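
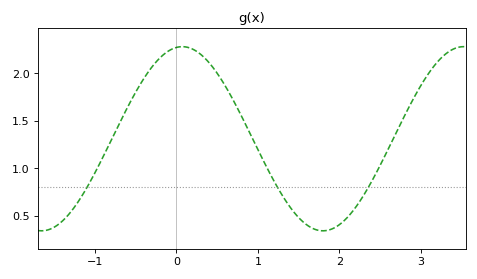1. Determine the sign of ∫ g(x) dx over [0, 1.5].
positive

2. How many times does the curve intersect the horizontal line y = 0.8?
3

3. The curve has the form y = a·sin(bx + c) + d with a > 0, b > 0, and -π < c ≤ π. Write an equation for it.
y = 0.97sin(1.8x + 1.4) + 1.31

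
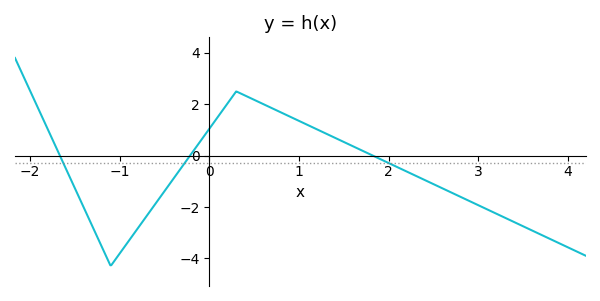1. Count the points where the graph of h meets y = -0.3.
3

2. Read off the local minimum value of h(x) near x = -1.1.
-4.3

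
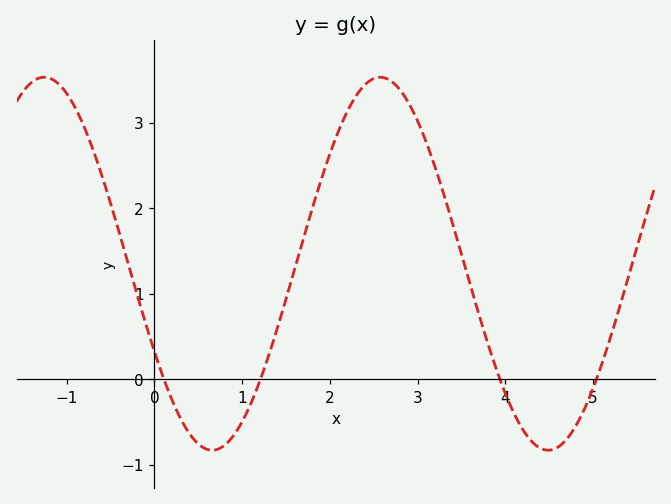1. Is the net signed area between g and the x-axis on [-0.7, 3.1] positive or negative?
positive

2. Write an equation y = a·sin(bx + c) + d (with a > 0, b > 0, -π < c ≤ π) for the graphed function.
y = 2.18sin(1.64x - 2.65) + 1.35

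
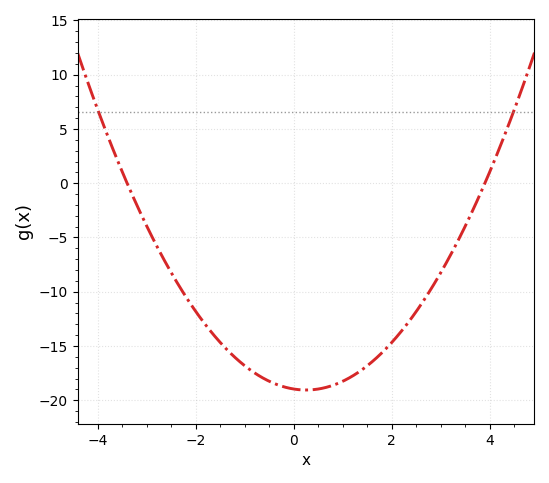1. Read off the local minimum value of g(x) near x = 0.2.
-19.1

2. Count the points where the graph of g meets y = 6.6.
2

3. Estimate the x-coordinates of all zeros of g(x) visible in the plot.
-3.4, 3.9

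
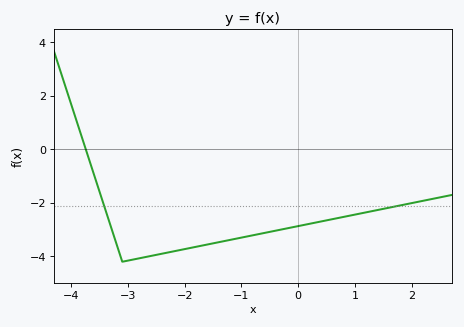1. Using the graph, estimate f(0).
-2.8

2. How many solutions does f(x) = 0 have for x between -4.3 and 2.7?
1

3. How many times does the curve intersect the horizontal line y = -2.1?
2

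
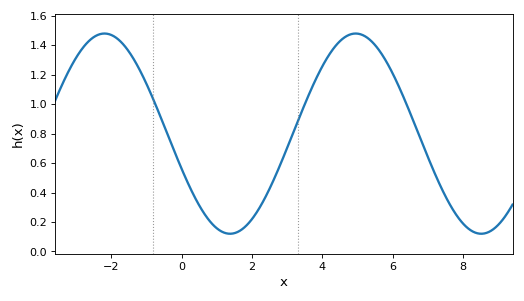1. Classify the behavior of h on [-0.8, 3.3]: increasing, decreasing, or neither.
neither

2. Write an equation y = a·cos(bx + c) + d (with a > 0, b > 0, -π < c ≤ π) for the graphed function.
y = 0.68cos(0.88x + 1.9) + 0.8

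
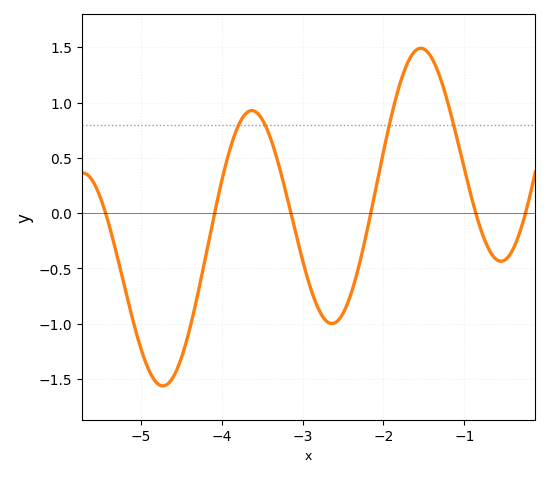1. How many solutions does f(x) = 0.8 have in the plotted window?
4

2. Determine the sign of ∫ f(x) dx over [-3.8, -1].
positive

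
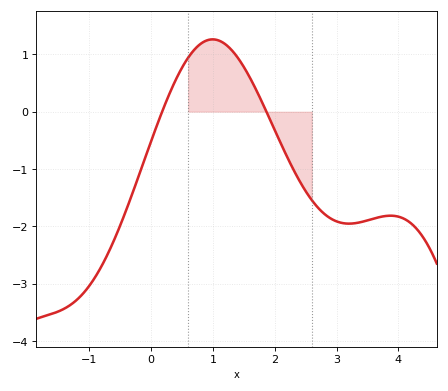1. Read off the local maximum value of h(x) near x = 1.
1.3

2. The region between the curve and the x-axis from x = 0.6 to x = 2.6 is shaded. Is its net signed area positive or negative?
positive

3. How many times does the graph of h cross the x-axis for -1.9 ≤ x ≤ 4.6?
2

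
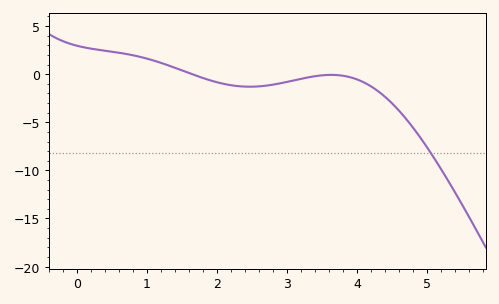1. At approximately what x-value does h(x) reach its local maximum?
3.6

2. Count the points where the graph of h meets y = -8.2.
1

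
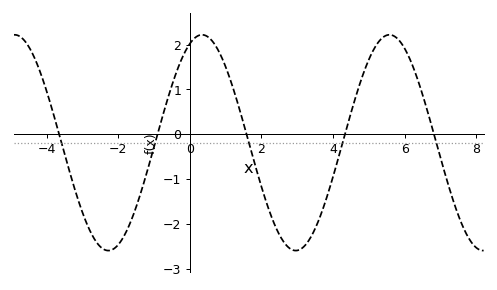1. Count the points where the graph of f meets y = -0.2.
5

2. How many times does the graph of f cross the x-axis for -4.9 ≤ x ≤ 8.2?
5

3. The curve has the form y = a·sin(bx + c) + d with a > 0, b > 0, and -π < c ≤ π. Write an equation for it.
y = 2.41sin(1.2x + 1.16) - 0.19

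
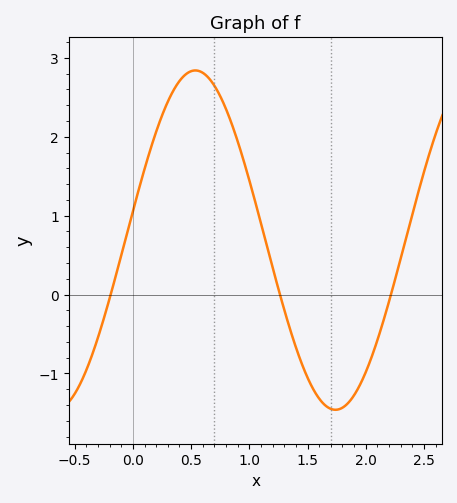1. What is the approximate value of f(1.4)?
-0.669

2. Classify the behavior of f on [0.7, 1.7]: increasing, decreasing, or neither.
decreasing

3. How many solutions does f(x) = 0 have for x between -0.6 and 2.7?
3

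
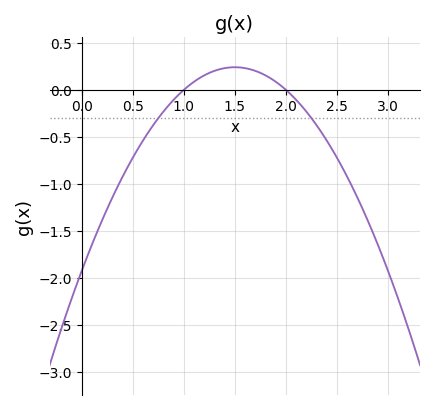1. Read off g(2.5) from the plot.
-0.72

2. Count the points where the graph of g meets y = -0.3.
2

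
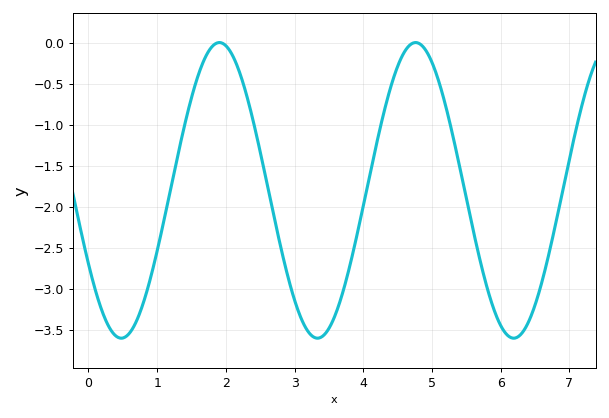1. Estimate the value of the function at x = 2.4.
-0.95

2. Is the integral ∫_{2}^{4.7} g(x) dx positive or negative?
negative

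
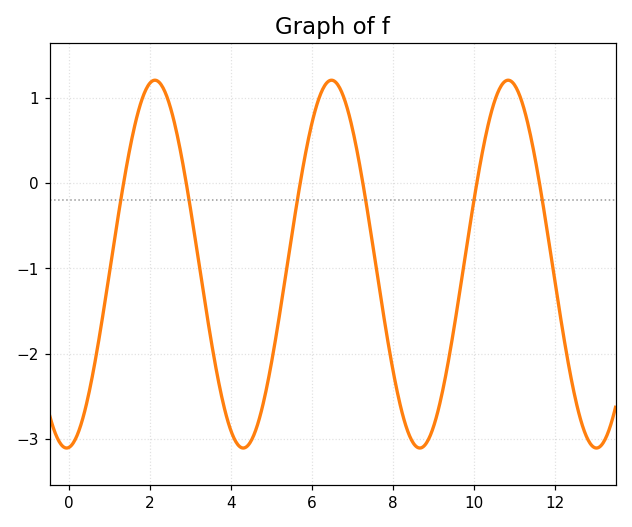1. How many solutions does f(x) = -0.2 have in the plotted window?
6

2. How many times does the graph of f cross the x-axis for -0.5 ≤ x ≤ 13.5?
6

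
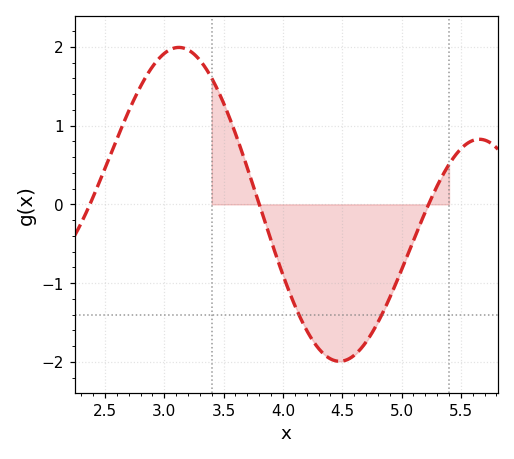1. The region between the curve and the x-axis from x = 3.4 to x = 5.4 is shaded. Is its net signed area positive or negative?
negative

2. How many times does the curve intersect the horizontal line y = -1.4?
2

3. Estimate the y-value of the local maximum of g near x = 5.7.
0.8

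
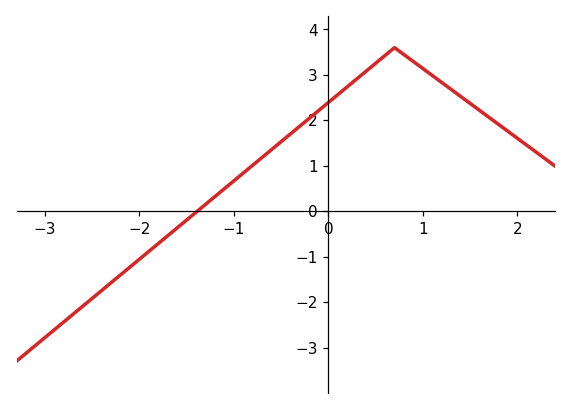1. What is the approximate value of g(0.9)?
3.29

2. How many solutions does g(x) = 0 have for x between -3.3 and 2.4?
1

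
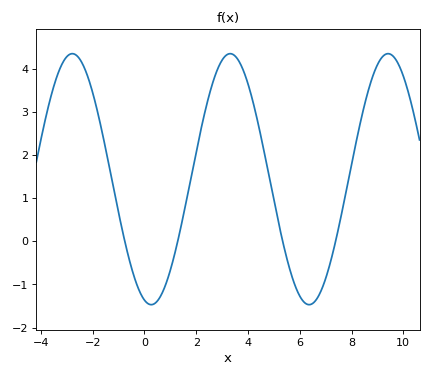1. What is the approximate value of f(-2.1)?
3.6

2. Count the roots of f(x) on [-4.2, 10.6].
4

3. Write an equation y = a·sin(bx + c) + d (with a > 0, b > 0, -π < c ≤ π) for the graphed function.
y = 2.91sin(1x - 1.8) + 1.44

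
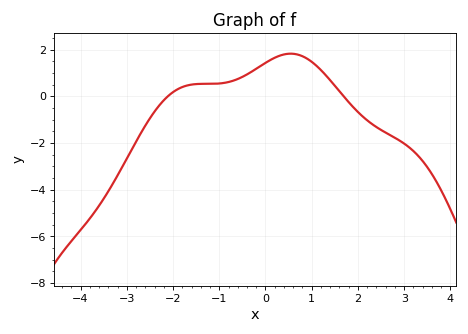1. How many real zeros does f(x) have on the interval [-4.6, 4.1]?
2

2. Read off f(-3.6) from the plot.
-4.68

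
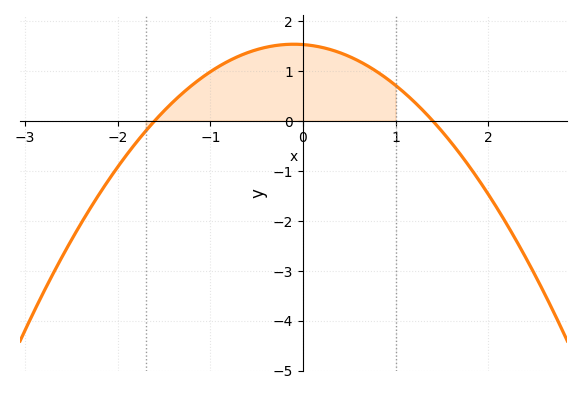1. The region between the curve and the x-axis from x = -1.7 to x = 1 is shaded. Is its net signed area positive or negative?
positive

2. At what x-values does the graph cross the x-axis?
-1.6, 1.4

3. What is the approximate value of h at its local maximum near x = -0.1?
1.5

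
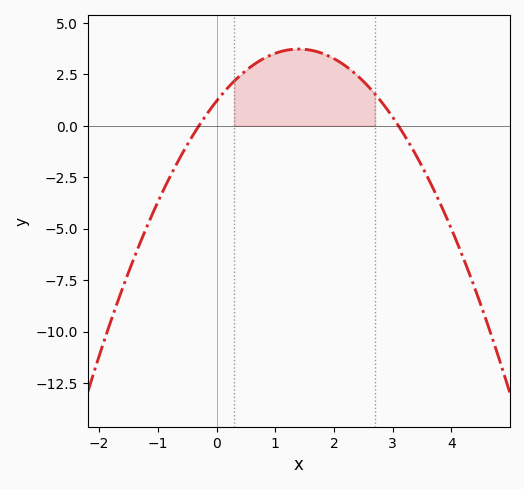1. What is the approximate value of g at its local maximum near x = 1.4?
3.8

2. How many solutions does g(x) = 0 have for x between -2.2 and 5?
2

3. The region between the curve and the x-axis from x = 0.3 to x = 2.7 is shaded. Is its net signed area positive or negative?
positive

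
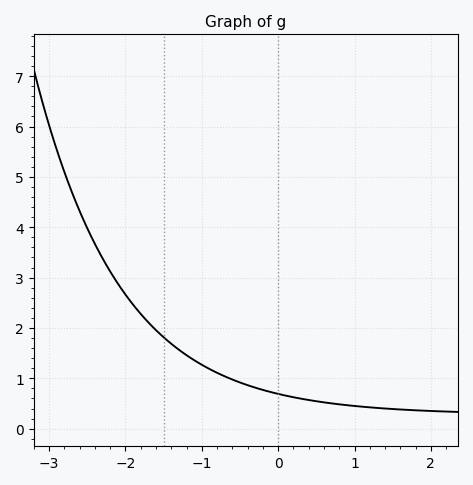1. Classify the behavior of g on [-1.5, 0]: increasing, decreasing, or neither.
decreasing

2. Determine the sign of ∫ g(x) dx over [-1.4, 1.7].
positive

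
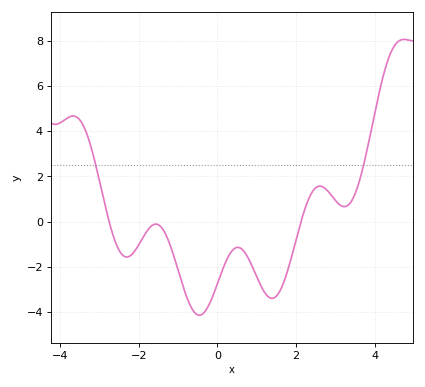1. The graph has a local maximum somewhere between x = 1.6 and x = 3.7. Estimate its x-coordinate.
2.6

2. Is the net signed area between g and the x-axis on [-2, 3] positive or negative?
negative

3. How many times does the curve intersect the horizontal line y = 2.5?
2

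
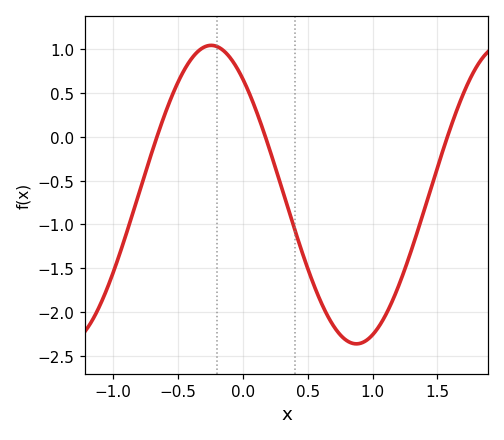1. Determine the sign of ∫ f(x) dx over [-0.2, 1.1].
negative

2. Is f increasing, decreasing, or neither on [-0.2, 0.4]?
decreasing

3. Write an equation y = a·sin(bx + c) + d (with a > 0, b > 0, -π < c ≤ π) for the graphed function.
y = 1.7sin(2.8x + 2.3) - 0.66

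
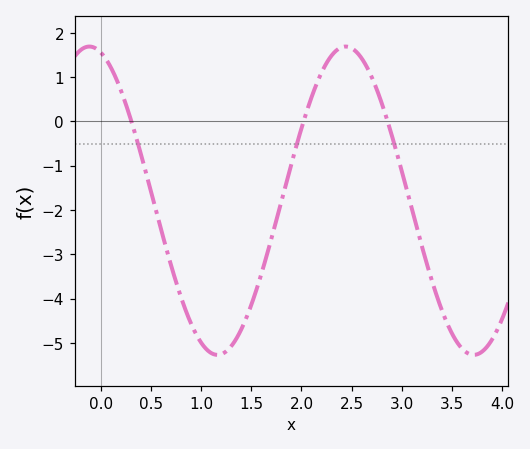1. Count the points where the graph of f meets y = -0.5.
3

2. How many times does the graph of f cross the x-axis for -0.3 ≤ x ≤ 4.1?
3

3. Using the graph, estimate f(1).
-5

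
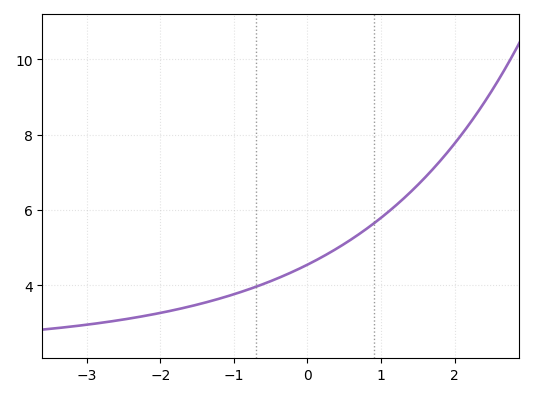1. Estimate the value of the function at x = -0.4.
4.19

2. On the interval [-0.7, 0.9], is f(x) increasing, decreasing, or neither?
increasing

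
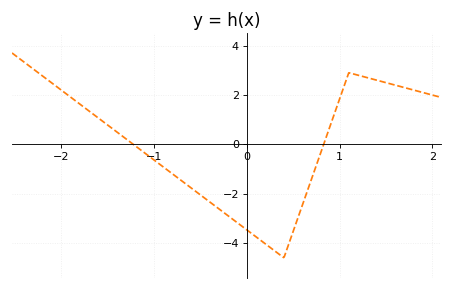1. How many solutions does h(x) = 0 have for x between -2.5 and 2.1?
2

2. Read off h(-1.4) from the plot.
0.493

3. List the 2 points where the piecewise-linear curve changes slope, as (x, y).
(0.4, -4.6); (1.1, 2.9)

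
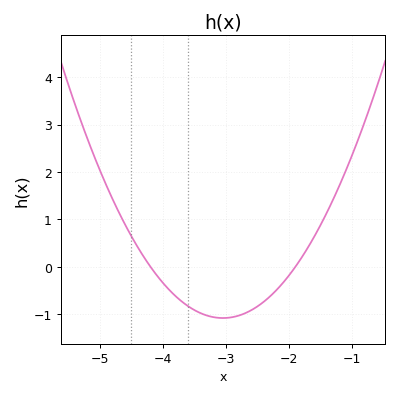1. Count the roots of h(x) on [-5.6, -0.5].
2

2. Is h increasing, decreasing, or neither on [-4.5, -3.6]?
decreasing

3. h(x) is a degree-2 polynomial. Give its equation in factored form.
y = 0.82(x + 4.2)(x + 1.9)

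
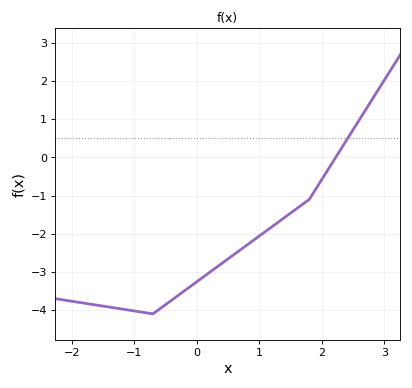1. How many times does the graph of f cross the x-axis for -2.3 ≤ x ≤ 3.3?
1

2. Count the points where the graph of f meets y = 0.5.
1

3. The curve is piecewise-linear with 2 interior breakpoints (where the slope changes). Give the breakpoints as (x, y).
(-0.7, -4.1); (1.8, -1.1)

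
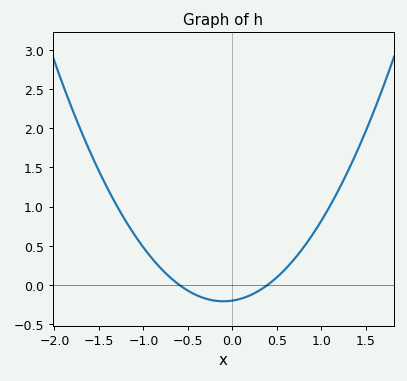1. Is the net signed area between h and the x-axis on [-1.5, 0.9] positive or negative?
positive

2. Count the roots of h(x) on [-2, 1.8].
2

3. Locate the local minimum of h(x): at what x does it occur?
-0.1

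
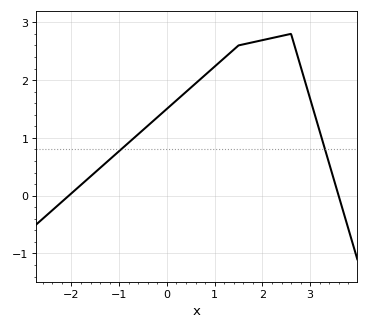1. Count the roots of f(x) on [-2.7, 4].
2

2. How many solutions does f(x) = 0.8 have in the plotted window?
2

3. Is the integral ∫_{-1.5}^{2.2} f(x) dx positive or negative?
positive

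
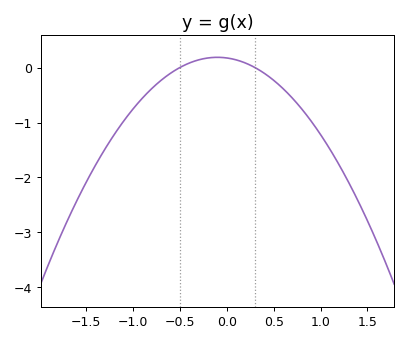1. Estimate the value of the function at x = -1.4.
-1.8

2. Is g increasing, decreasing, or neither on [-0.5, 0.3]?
neither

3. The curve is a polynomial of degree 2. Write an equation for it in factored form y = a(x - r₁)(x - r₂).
y = -1.16(x + 0.5)(x - 0.3)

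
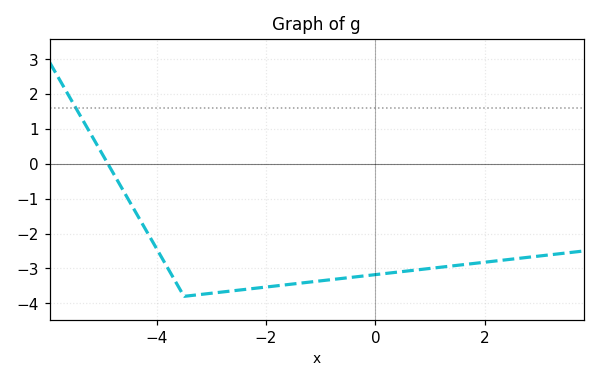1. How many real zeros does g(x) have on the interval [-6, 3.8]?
1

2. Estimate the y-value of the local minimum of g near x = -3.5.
-3.8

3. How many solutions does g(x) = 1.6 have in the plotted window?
1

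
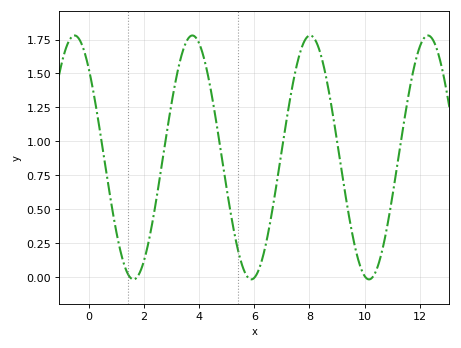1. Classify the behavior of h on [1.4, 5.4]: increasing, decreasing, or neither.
neither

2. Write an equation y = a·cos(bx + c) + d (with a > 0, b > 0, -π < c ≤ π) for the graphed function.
y = 0.9cos(1.47x + 0.772) + 0.88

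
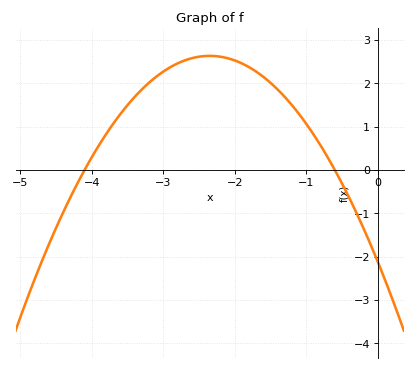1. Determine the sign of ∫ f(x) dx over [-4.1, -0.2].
positive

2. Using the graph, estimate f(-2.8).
2.5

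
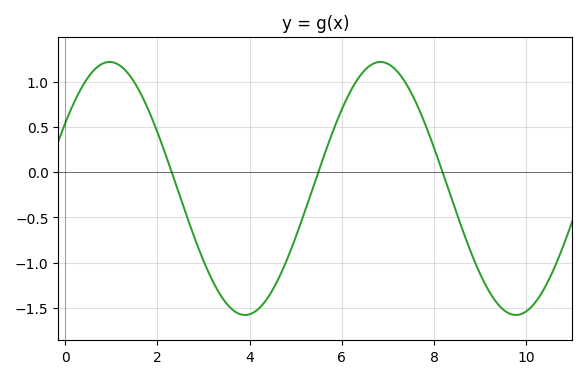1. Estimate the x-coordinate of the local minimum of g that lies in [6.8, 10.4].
9.8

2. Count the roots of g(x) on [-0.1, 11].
3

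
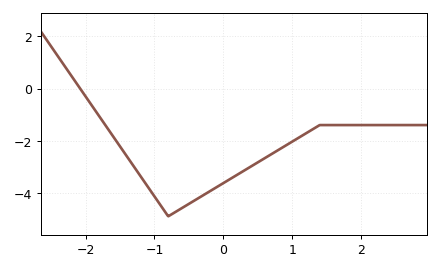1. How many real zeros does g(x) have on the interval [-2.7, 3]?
1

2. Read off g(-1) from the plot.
-4.1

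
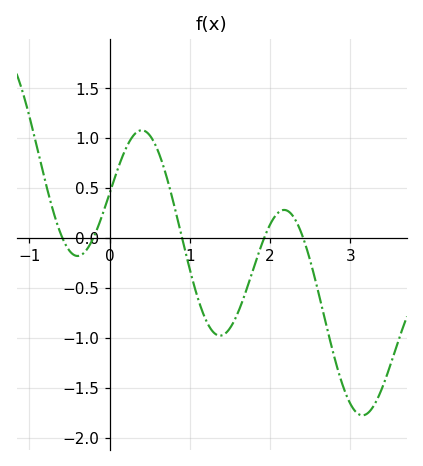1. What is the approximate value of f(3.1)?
-1.75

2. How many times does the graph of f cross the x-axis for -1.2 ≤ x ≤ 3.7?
5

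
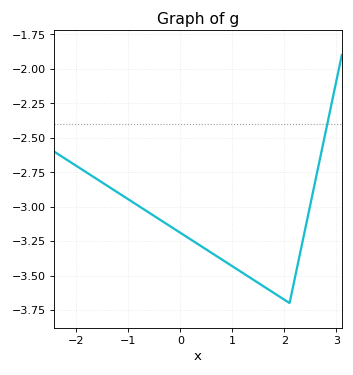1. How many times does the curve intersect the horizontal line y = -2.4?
1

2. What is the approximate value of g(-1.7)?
-2.78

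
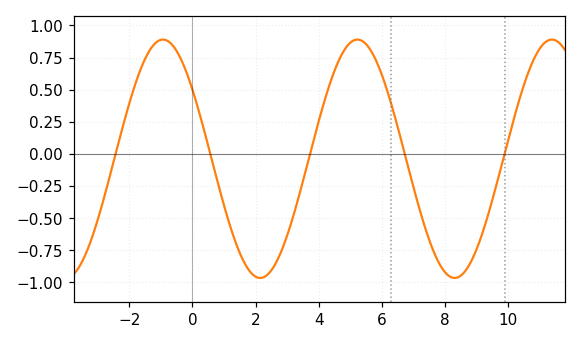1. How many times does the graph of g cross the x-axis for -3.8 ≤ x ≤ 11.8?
5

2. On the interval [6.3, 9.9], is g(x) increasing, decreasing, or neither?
neither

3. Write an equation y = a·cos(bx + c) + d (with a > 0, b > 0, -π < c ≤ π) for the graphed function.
y = 0.93cos(1x + 0.95) - 0.04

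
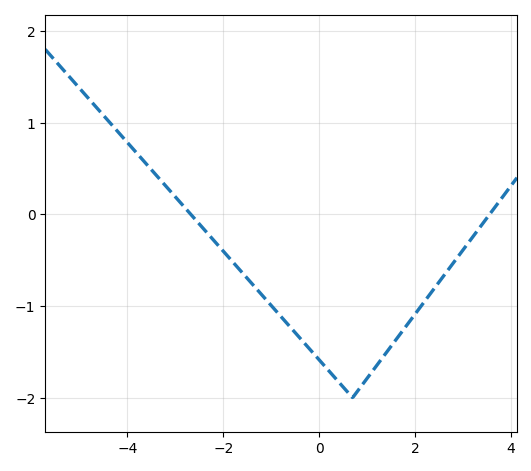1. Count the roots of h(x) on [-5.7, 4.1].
2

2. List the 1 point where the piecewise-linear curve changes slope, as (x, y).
(0.7, -2)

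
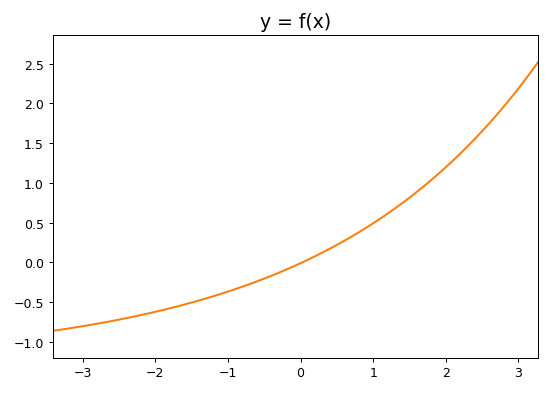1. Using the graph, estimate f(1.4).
0.75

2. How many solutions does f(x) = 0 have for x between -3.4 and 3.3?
1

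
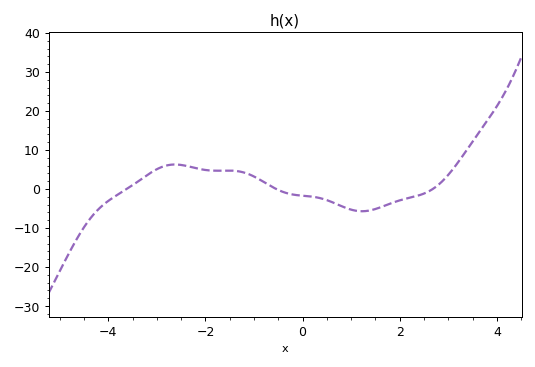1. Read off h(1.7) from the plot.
-4.25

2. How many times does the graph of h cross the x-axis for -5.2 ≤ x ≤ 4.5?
3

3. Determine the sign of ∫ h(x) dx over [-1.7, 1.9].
negative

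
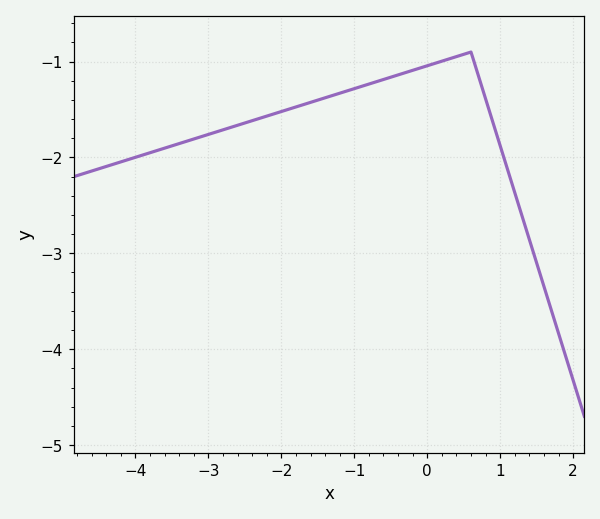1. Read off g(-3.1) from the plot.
-1.8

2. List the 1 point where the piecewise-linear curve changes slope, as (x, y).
(0.6, -0.9)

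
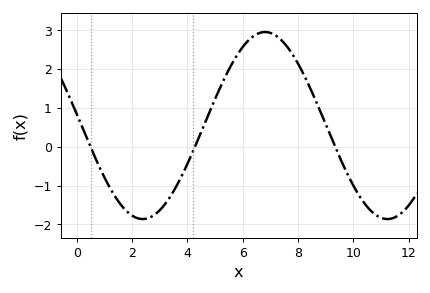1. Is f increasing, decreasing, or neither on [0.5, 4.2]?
neither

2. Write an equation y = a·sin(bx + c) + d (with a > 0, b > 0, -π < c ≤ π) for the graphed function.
y = 2.41sin(0.71x + 3) + 0.55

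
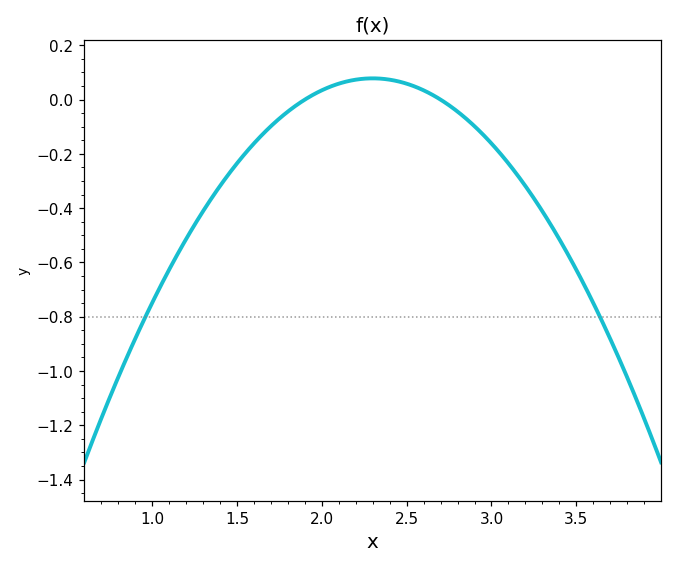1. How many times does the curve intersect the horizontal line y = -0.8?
2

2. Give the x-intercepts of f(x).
1.9, 2.7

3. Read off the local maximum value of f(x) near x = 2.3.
0.078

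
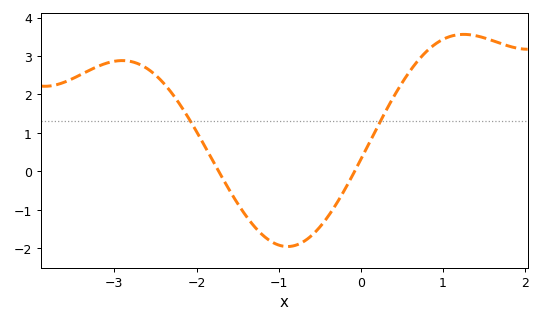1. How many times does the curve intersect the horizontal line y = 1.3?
2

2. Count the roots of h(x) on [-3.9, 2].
2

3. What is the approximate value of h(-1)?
-1.92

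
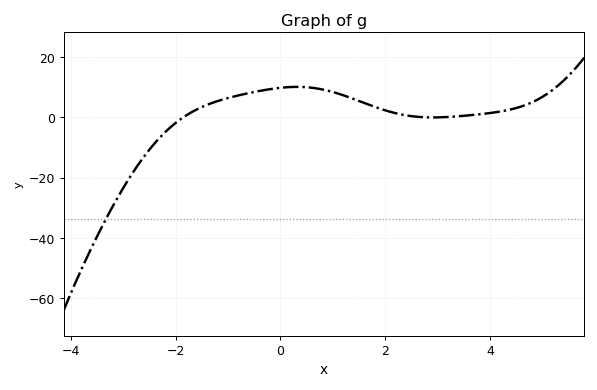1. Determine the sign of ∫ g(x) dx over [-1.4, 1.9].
positive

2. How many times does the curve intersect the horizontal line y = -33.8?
1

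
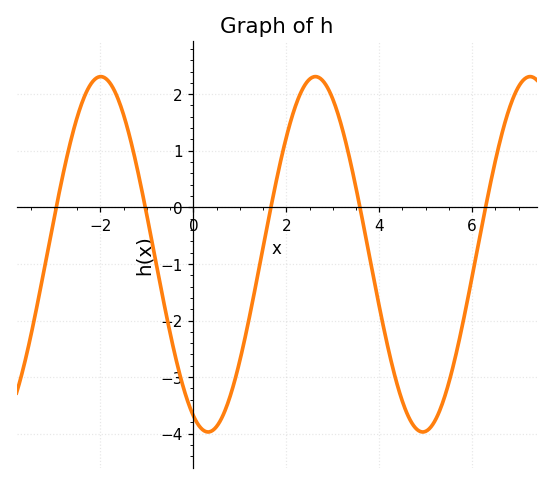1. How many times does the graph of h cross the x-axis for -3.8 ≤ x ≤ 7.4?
5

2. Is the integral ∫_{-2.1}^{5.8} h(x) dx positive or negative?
negative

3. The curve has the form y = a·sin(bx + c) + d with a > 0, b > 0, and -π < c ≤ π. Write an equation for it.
y = 3.14sin(1.4x - 2) - 0.83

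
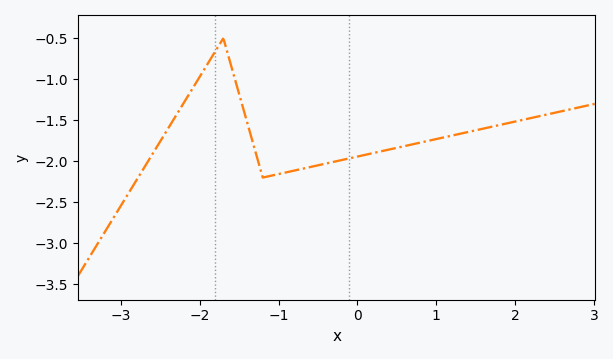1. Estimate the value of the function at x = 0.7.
-1.79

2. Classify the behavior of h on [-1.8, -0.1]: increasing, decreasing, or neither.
neither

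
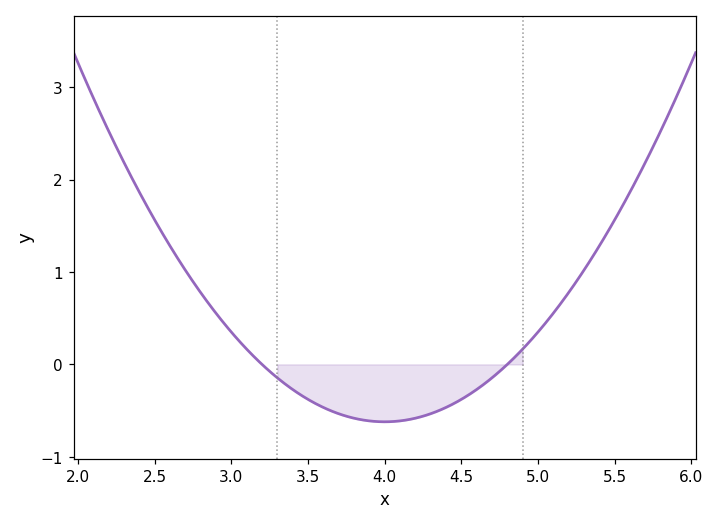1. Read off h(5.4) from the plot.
1.3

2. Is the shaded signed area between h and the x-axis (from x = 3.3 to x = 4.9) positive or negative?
negative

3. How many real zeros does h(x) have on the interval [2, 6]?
2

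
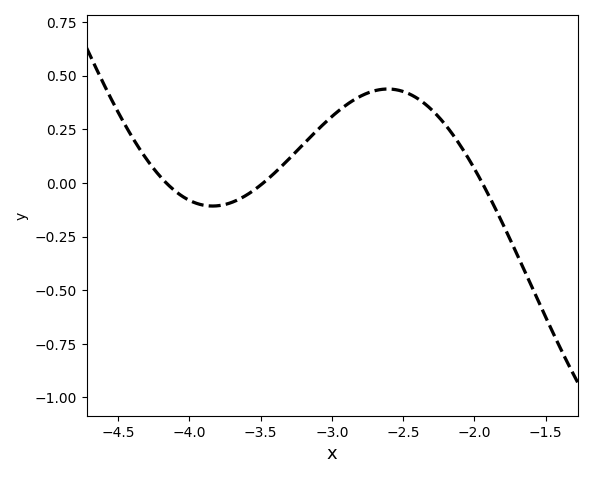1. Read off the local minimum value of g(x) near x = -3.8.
-0.108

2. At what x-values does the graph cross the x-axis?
-4.16, -3.48, -1.95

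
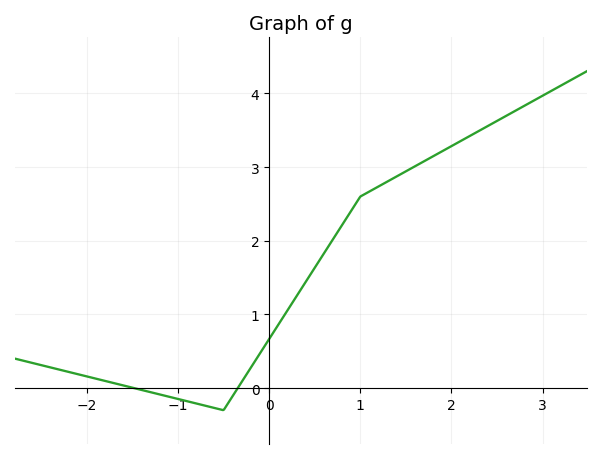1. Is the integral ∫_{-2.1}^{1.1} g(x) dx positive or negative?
positive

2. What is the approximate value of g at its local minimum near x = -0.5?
-0.299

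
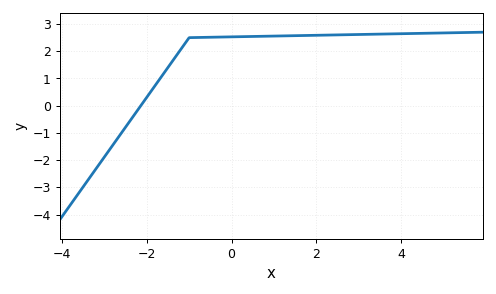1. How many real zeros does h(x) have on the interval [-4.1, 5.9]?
1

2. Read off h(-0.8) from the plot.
2.51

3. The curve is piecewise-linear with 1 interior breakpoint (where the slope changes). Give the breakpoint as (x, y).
(-1, 2.5)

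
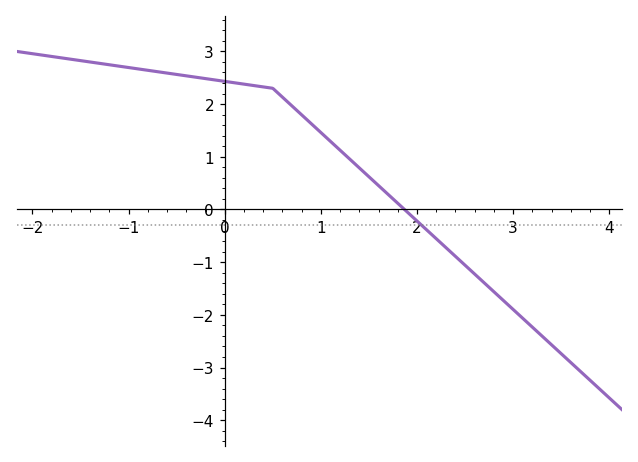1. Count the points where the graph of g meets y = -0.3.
1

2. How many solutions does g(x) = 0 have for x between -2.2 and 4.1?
1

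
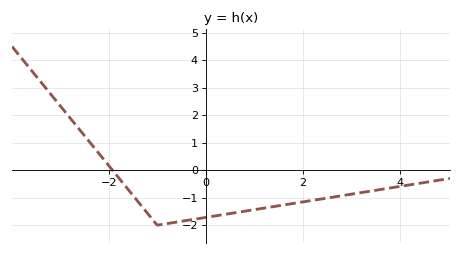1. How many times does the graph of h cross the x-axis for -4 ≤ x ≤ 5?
1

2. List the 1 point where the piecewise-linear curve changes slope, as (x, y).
(-1, -2)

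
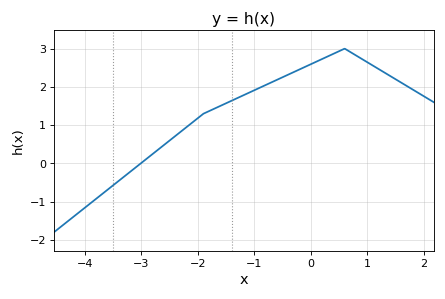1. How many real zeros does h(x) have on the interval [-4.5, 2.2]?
1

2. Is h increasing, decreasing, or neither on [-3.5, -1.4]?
increasing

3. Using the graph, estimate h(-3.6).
-0.69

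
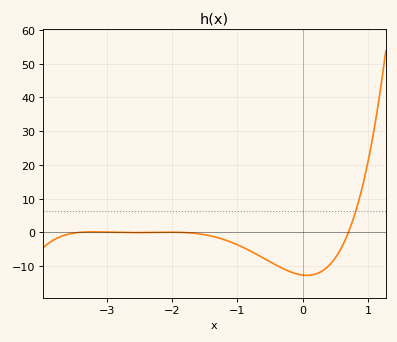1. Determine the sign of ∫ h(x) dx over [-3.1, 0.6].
negative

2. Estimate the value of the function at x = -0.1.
-12.3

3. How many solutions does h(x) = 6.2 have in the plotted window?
1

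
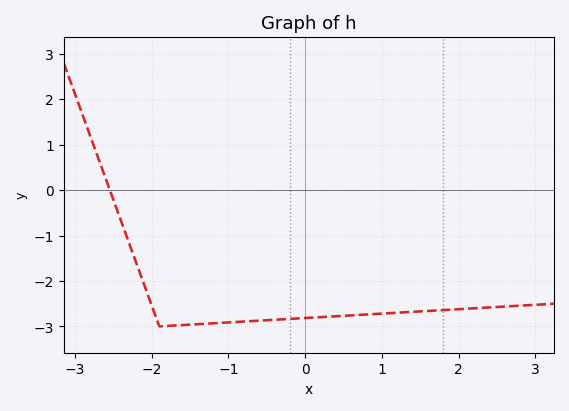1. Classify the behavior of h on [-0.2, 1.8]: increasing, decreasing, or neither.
increasing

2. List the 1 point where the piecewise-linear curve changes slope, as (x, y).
(-1.9, -3)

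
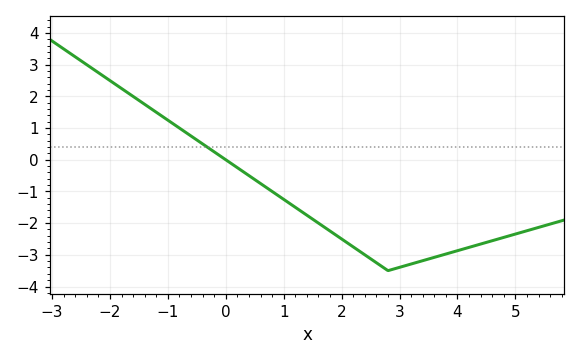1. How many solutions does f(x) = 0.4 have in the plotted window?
1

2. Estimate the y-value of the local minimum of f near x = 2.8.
-3.5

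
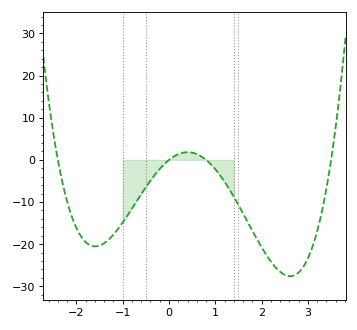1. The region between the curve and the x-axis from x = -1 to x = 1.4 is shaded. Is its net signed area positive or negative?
negative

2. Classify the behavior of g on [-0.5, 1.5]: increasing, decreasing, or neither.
neither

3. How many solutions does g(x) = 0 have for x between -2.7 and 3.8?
4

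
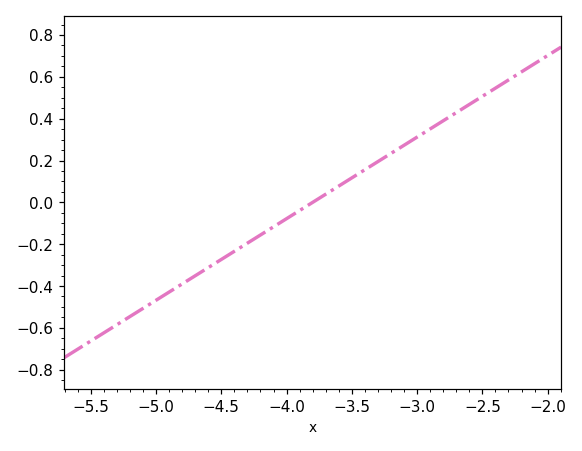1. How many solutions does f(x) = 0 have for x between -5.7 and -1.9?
1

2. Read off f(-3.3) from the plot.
0.2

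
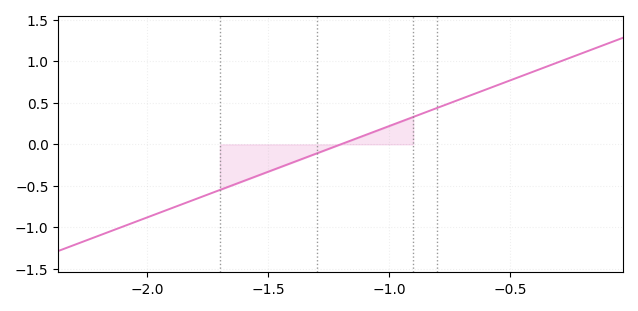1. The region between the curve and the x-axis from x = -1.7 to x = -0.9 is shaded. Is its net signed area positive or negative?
negative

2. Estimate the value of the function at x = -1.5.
-0.33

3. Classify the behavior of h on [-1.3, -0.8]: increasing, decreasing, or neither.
increasing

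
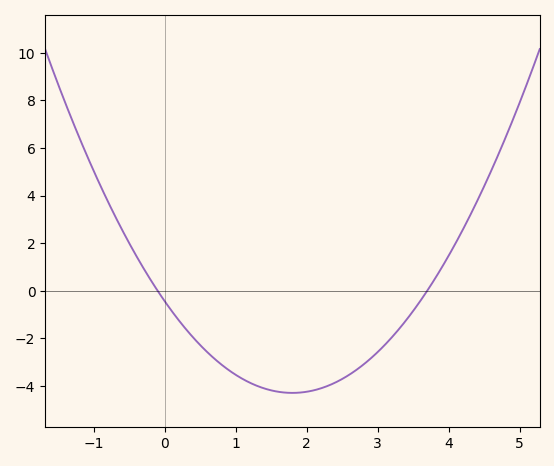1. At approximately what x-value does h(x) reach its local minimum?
1.8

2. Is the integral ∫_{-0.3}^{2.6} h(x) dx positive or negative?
negative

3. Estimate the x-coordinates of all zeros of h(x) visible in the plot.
-0.1, 3.7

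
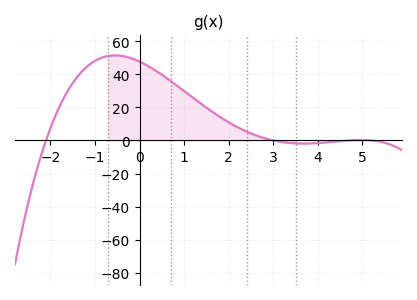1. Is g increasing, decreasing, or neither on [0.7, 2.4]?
decreasing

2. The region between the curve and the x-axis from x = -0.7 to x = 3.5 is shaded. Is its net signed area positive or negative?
positive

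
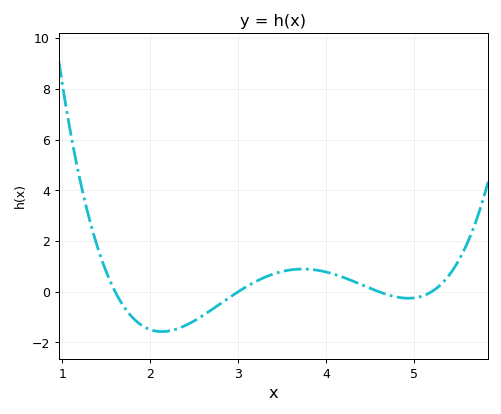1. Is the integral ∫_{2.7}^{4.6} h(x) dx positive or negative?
positive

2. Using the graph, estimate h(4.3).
0.4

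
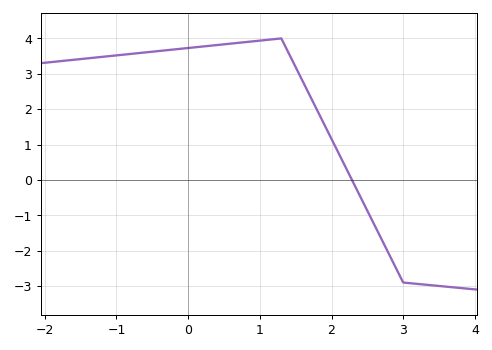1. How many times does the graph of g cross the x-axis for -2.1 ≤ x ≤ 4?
1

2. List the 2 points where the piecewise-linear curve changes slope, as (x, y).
(1.3, 4); (3, -2.9)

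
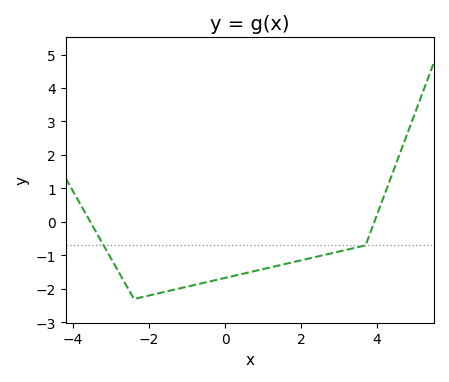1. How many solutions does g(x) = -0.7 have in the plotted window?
2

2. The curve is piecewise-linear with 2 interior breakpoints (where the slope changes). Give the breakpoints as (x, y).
(-2.4, -2.3); (3.7, -0.7)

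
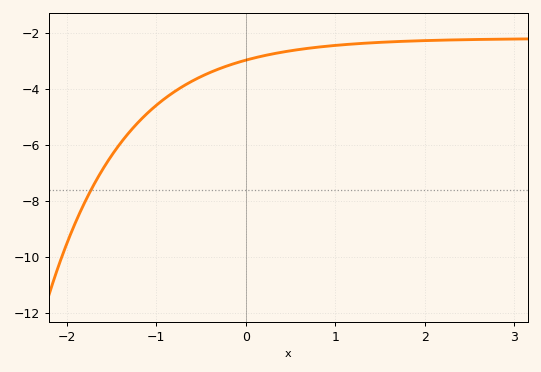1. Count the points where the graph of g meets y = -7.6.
1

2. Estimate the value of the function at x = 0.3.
-2.76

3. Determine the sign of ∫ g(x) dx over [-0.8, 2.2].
negative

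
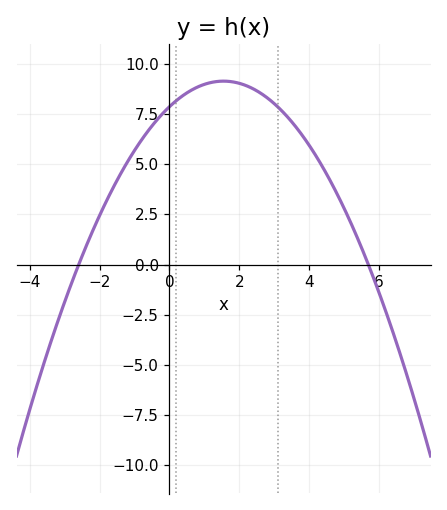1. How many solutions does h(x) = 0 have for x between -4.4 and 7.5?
2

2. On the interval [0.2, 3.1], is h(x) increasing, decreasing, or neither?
neither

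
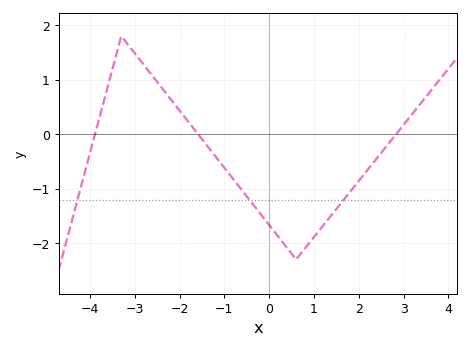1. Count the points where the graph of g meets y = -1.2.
3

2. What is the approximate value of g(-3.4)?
1.49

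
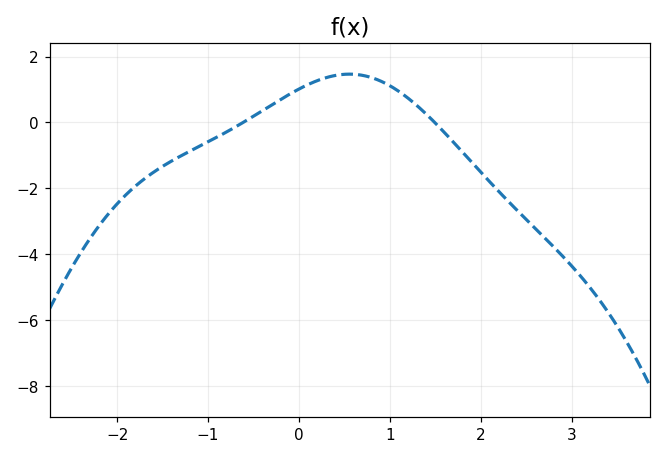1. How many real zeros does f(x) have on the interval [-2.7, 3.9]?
2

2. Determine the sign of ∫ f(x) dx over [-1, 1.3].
positive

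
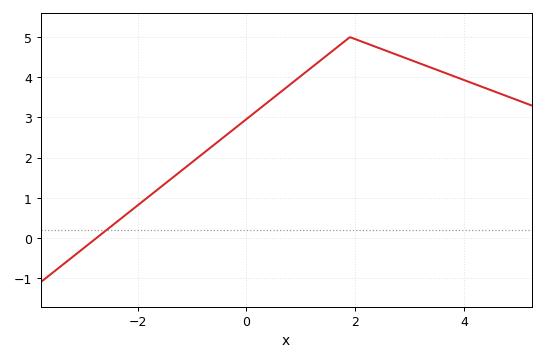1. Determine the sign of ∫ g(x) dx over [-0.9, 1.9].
positive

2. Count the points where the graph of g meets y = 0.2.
1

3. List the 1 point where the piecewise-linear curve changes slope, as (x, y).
(1.9, 5)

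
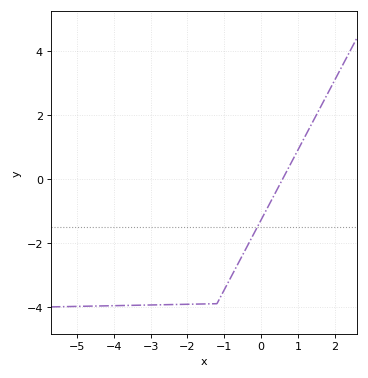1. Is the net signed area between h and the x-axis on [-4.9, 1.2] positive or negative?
negative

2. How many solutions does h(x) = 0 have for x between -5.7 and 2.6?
1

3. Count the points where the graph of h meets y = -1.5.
1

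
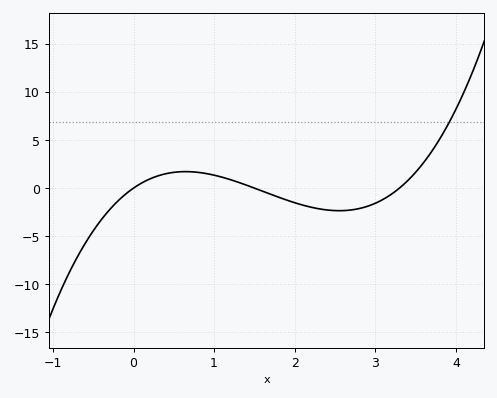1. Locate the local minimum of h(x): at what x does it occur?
2.6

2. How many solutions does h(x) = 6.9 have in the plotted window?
1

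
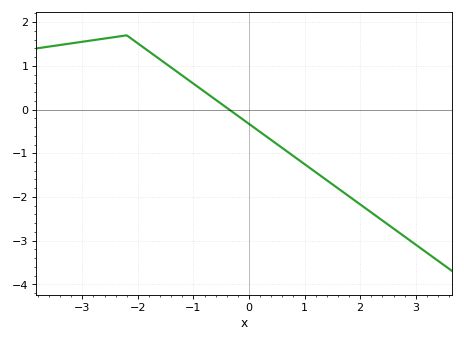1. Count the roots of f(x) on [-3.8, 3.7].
1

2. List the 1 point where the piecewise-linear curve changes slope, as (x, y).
(-2.2, 1.7)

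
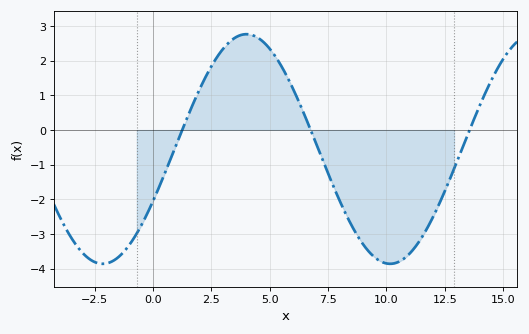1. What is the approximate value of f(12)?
-2.5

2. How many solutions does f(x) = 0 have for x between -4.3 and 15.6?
3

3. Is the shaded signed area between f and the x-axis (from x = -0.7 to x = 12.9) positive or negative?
negative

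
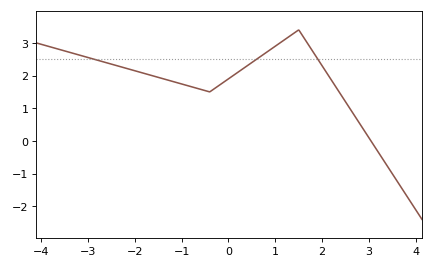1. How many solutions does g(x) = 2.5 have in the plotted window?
3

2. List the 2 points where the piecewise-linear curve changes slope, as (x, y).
(-0.4, 1.5); (1.5, 3.4)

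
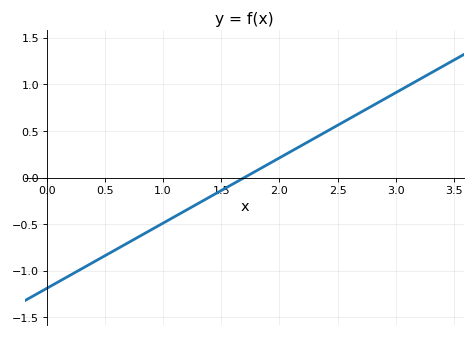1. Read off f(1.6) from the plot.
-0.07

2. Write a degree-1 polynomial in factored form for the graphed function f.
y = 0.7(x - 1.7)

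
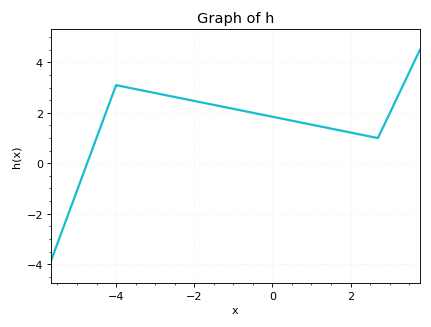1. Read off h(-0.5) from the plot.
2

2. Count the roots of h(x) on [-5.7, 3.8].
1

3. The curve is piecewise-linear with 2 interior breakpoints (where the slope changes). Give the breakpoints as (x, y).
(-4, 3.1); (2.7, 1)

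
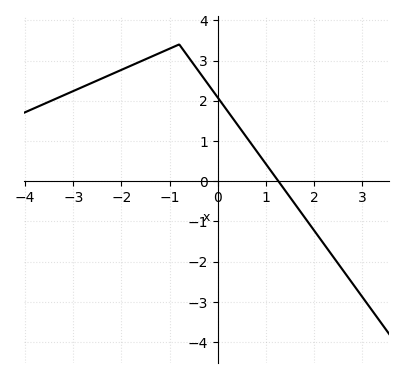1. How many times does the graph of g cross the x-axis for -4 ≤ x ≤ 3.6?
1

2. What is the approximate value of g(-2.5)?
2.5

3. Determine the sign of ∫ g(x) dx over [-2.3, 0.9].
positive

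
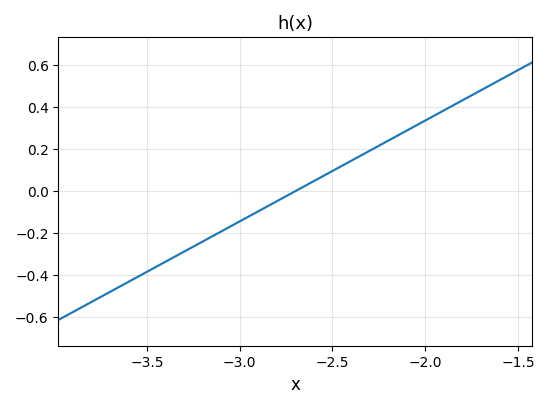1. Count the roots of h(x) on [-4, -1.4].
1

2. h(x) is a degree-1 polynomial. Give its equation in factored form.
y = 0.48(x + 2.7)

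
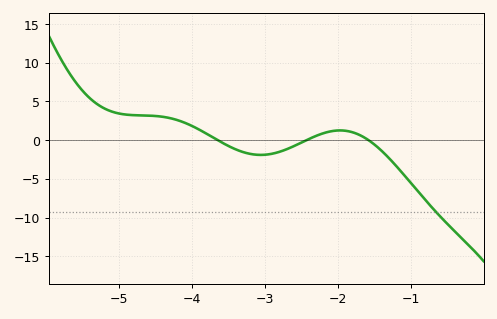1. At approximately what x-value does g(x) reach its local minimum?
-3.1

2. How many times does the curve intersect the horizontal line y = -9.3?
1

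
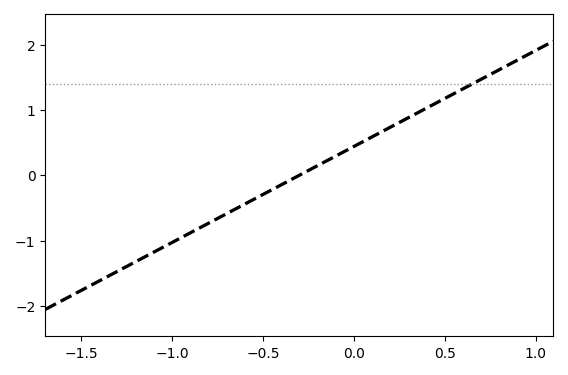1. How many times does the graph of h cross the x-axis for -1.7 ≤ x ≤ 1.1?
1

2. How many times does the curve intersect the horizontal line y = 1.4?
1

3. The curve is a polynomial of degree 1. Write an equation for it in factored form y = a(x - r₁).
y = 1.47(x + 0.3)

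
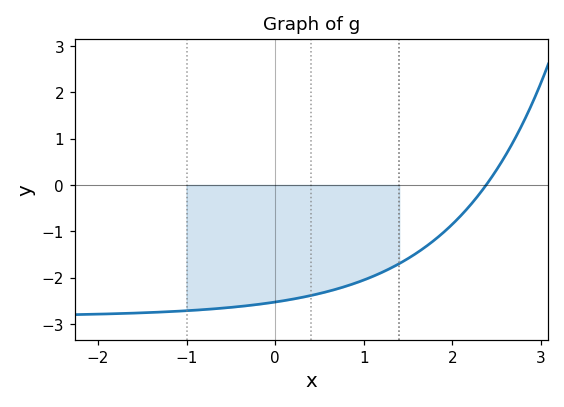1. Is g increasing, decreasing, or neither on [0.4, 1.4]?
increasing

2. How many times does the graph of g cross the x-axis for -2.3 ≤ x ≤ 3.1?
1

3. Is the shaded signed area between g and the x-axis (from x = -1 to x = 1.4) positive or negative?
negative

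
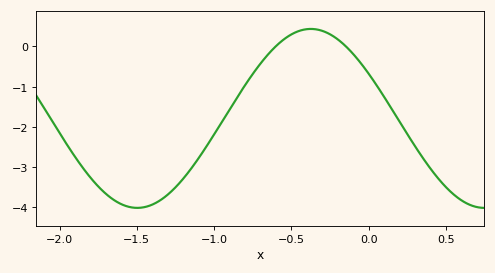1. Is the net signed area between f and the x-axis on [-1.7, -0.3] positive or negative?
negative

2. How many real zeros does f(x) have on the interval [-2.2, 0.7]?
2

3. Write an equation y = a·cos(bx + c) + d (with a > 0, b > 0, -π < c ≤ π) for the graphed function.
y = 2.22cos(2.8x + 1.05) - 1.79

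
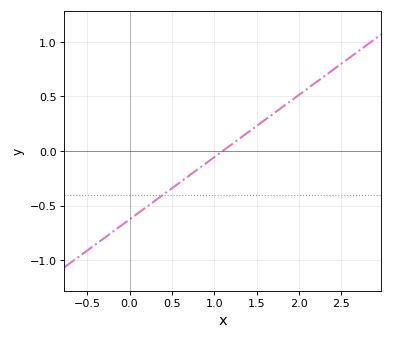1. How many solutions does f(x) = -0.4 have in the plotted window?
1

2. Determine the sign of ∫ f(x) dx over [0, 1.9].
negative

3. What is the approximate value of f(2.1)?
0.57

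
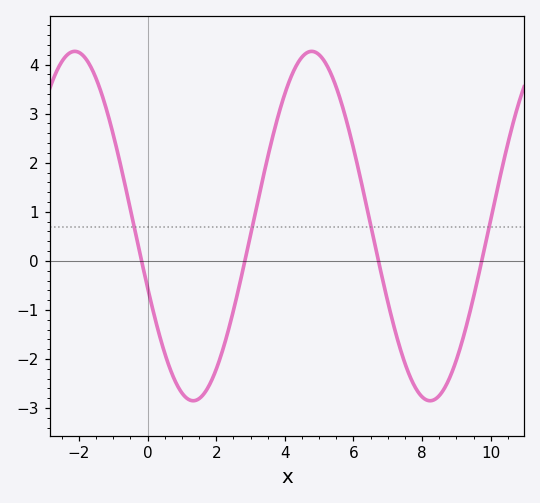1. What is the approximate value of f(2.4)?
-1.29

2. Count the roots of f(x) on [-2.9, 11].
4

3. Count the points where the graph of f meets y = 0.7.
4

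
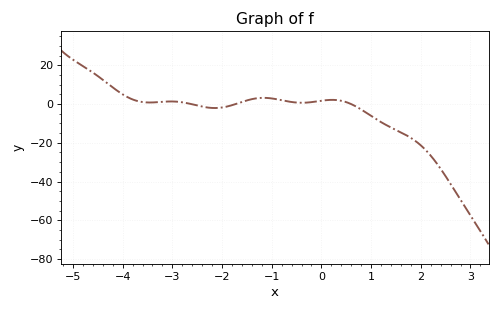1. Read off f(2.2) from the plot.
-26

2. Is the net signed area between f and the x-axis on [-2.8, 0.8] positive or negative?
positive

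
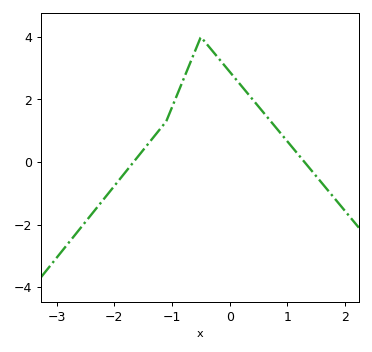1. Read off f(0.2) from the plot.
2.44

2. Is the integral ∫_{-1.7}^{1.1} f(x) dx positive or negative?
positive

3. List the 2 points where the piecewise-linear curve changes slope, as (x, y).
(-1.1, 1.3); (-0.5, 4)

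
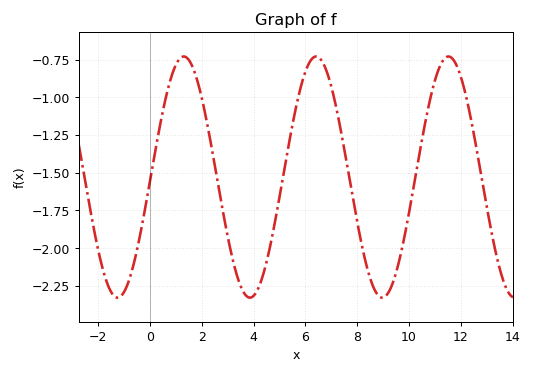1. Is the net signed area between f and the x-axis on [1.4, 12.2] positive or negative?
negative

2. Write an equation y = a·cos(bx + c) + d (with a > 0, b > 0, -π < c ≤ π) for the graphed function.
y = 0.8cos(1.23x - 1.6) - 1.53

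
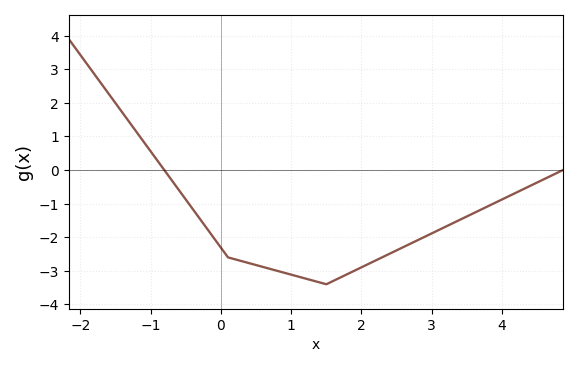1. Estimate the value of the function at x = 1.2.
-3.2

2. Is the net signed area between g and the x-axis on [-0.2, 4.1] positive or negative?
negative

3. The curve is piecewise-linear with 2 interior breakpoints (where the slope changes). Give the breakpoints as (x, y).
(0.1, -2.6); (1.5, -3.4)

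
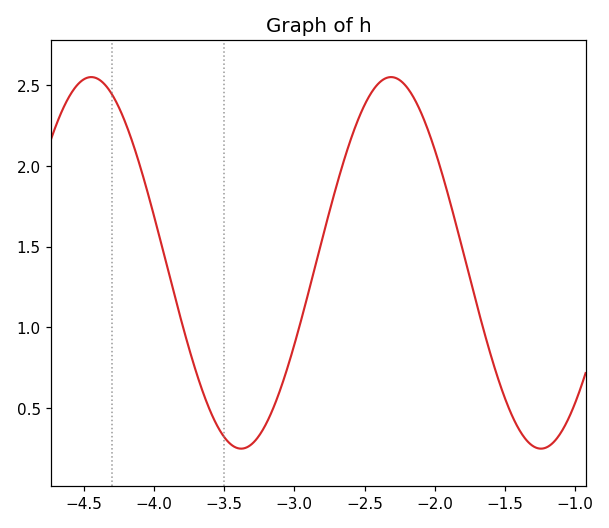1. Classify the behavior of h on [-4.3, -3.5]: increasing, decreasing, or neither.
decreasing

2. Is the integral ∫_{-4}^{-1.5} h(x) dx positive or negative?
positive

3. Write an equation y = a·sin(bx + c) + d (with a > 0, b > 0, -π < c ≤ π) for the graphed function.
y = 1.15sin(2.94x + 2.08) + 1.4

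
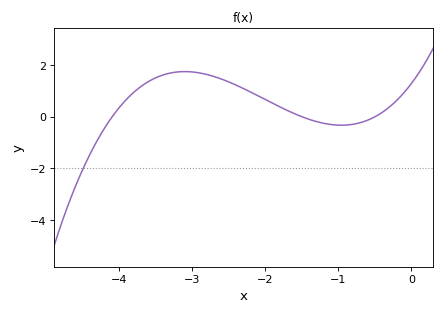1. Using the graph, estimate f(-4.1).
0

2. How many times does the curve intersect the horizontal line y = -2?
1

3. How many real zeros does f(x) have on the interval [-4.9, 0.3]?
3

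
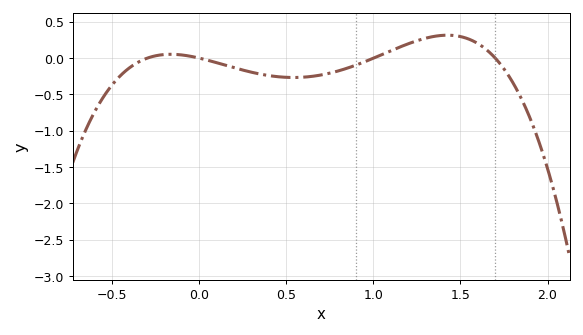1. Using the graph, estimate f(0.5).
-0.264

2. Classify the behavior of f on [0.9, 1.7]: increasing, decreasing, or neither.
neither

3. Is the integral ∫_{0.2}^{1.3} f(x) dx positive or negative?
negative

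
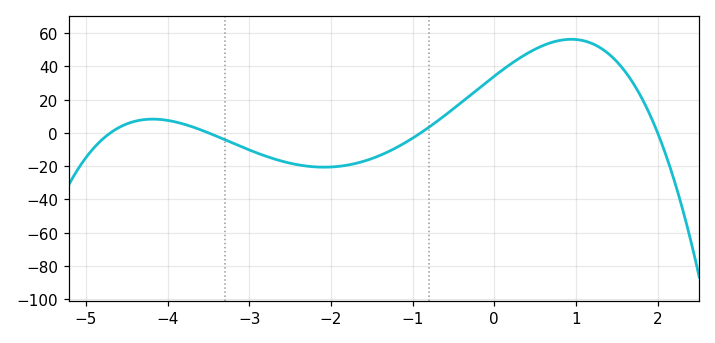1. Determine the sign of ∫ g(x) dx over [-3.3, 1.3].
positive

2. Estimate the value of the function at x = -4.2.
8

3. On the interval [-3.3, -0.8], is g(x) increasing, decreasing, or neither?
neither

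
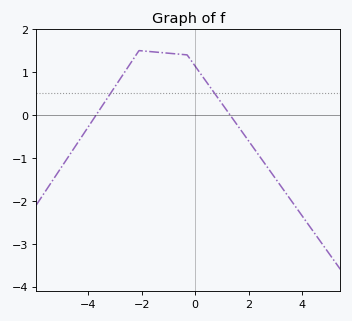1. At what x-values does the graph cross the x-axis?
-3.7, 1.3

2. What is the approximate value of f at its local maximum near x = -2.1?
1.5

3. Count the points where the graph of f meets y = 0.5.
2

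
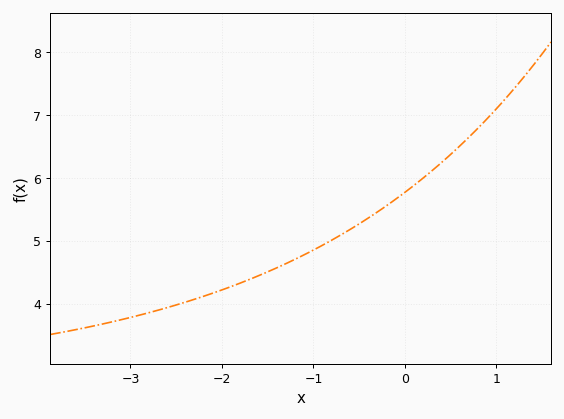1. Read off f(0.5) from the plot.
6.37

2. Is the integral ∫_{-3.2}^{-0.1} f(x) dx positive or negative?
positive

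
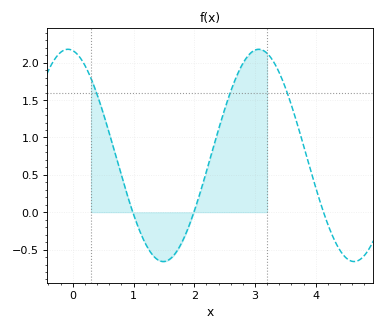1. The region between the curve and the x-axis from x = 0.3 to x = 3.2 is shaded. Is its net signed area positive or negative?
positive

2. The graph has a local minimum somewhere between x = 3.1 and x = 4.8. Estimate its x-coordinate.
4.63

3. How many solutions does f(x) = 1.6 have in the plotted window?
3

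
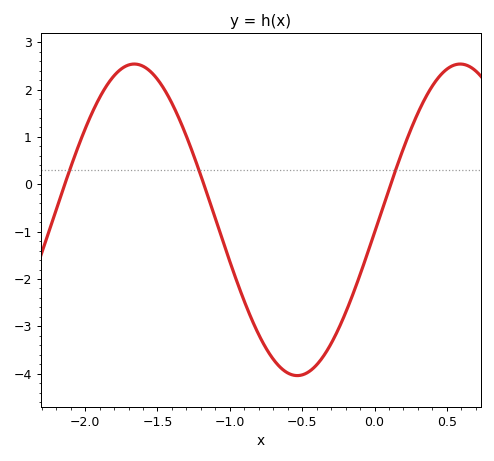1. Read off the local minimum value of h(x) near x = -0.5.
-4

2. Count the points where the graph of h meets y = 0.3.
3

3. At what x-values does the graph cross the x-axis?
-2.15, -1.2, 0.1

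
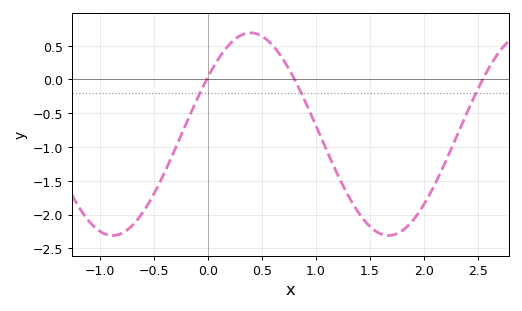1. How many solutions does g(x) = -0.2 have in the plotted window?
3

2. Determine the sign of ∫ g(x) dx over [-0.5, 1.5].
negative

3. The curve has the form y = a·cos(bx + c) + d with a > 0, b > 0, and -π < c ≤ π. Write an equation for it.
y = 1.5cos(2.5x - 0.97) - 0.81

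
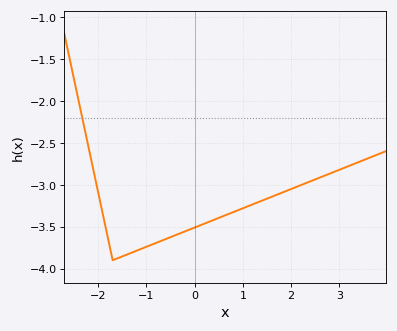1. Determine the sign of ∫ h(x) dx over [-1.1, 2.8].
negative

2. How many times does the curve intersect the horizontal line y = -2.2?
1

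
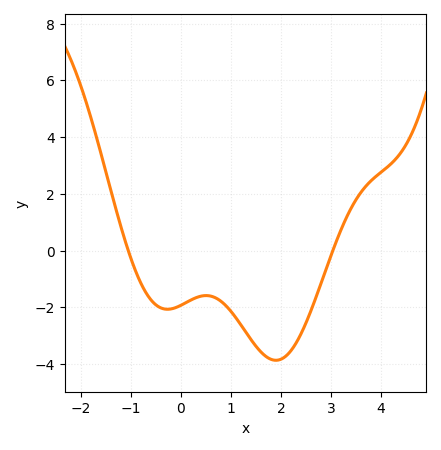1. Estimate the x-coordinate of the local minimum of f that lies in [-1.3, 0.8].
-0.268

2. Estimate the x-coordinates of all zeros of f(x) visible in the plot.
-1.05, 3.04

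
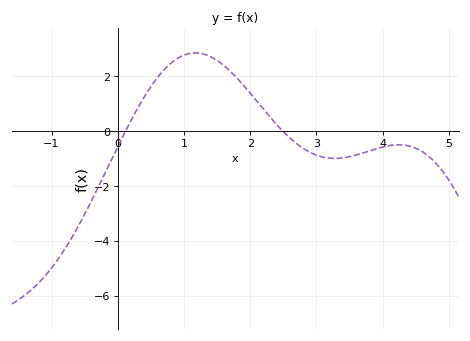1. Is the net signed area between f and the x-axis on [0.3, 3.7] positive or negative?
positive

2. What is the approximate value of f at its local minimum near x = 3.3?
-1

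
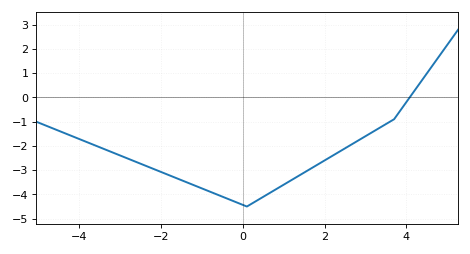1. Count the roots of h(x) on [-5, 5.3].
1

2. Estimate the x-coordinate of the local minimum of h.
0.2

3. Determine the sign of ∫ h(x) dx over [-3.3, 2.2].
negative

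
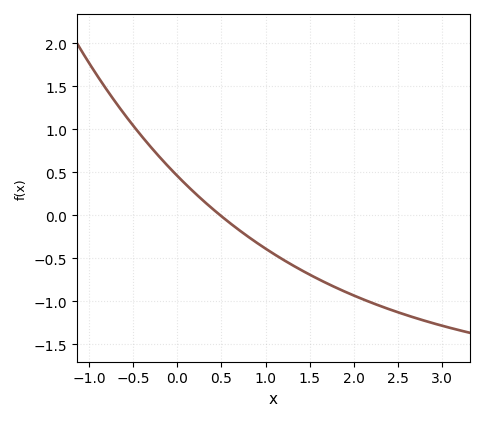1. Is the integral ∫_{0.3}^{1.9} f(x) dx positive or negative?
negative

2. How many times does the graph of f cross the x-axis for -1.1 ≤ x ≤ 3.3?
1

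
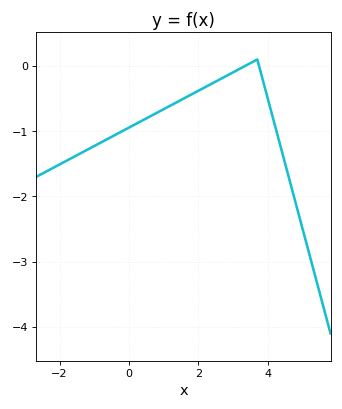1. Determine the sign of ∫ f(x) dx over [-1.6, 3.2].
negative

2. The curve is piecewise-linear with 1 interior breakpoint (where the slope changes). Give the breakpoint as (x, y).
(3.7, 0.1)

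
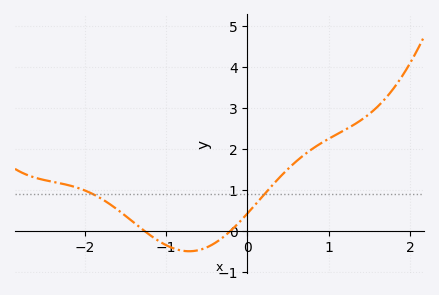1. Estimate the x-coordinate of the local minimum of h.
-0.7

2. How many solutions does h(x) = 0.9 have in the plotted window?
2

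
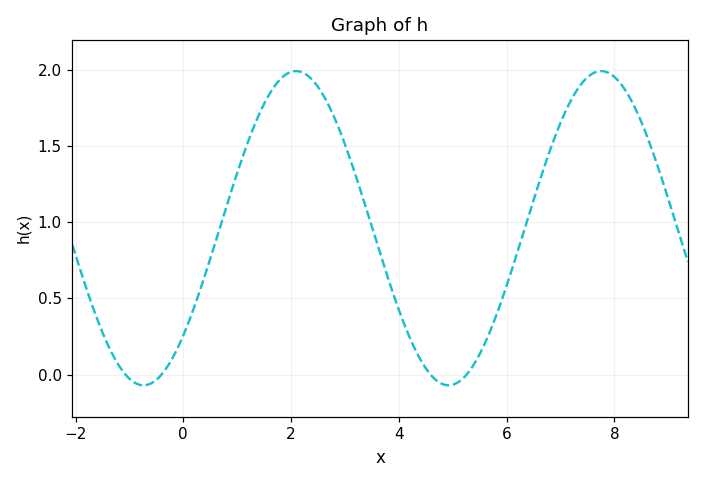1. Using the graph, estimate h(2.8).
1.69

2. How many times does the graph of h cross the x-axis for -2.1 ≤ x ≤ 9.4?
4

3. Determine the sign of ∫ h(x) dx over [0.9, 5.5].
positive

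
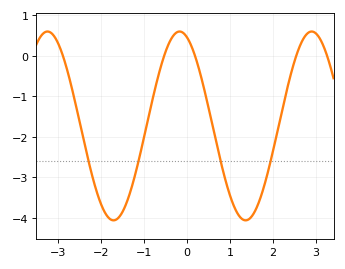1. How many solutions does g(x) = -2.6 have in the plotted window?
4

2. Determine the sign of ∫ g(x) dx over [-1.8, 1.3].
negative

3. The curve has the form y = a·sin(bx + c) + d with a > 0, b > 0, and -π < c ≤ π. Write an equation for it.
y = 2.33sin(2x + 1.9) - 1.73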